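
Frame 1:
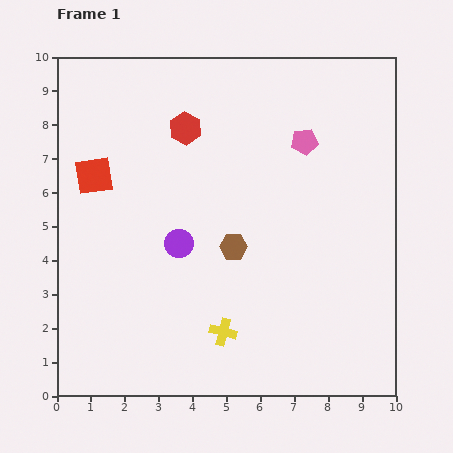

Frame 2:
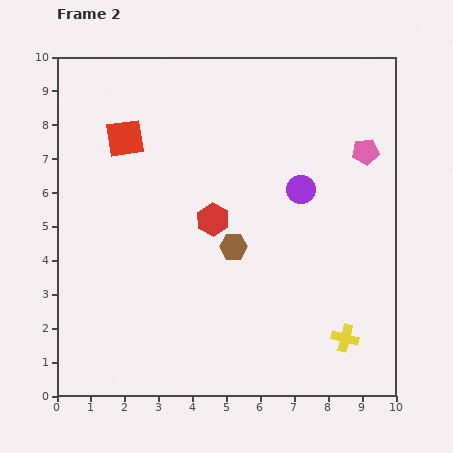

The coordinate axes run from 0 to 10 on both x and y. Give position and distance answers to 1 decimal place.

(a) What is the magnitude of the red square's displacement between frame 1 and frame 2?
1.4

The red square moved from (1.1, 6.5) to (2.0, 7.6), a distance of √(0.9² + 1.1²) ≈ 1.4.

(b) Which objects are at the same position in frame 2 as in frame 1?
the brown hexagon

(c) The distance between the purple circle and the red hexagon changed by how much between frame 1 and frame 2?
-0.6

Distance in frame 1: 3.4. Distance in frame 2: 2.8.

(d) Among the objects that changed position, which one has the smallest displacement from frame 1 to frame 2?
the red square

(moved 1.4)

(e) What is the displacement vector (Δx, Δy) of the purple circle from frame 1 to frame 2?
(3.6, 1.6)

The purple circle was at (3.6, 4.5) in frame 1 and (7.2, 6.1) in frame 2.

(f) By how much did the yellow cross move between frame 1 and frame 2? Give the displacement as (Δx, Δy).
(3.6, -0.2)

The yellow cross was at (4.9, 1.9) in frame 1 and (8.5, 1.7) in frame 2.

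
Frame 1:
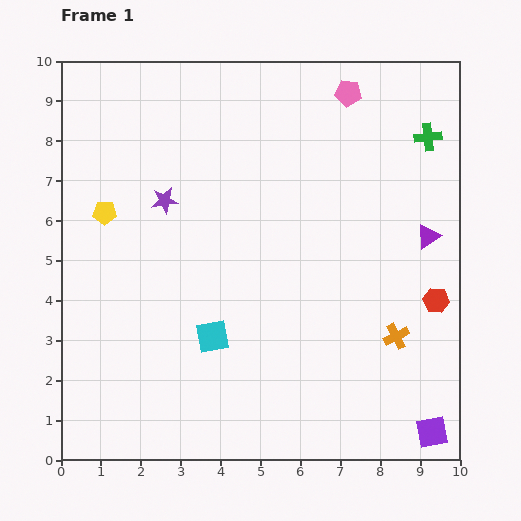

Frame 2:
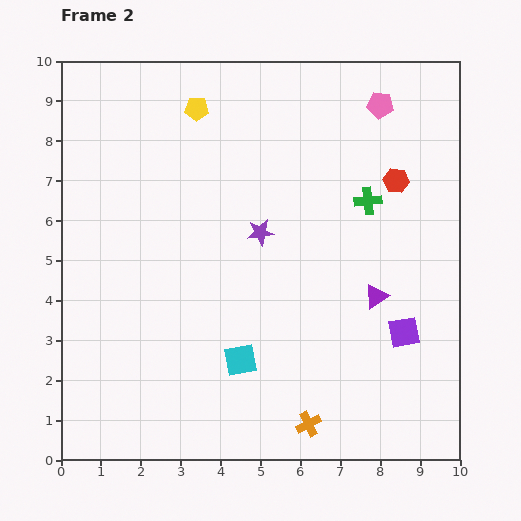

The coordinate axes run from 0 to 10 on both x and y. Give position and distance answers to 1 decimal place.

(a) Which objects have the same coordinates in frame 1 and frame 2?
none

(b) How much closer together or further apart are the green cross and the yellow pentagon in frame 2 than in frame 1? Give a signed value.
-3.4

Distance in frame 1: 8.3. Distance in frame 2: 4.9.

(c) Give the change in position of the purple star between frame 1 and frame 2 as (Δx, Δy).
(2.4, -0.8)

The purple star was at (2.6, 6.5) in frame 1 and (5.0, 5.7) in frame 2.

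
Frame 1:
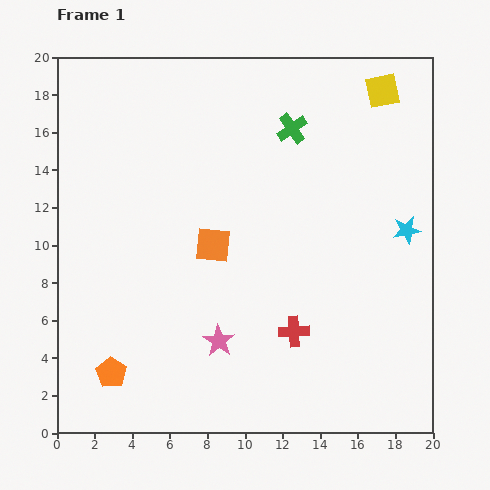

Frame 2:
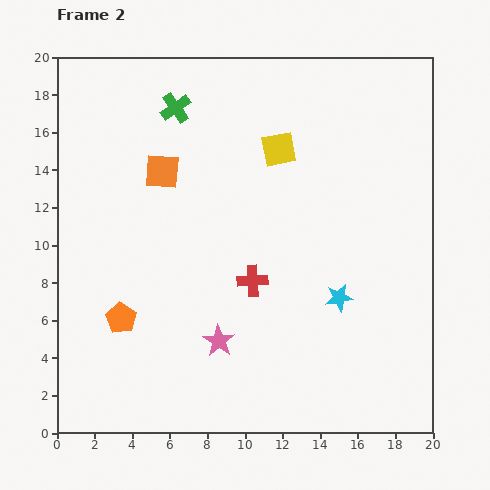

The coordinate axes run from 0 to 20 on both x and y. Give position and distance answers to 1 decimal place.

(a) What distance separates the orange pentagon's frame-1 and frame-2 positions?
2.9

The orange pentagon moved from (2.9, 3.2) to (3.4, 6.1), a distance of √(0.5² + 2.9²) ≈ 2.9.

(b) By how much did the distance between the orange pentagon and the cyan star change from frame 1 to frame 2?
-5.7

Distance in frame 1: 17.4. Distance in frame 2: 11.7.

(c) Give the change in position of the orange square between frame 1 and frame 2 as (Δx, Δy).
(-2.7, 3.9)

The orange square was at (8.3, 10.0) in frame 1 and (5.6, 13.9) in frame 2.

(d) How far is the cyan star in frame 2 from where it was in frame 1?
5.1

The cyan star moved from (18.6, 10.8) to (15.0, 7.2), a distance of √(3.6² + 3.6²) ≈ 5.1.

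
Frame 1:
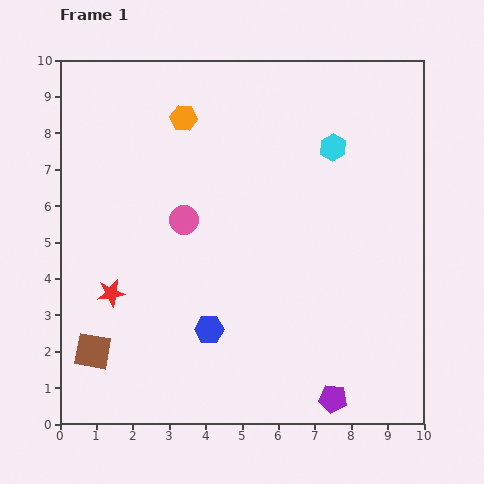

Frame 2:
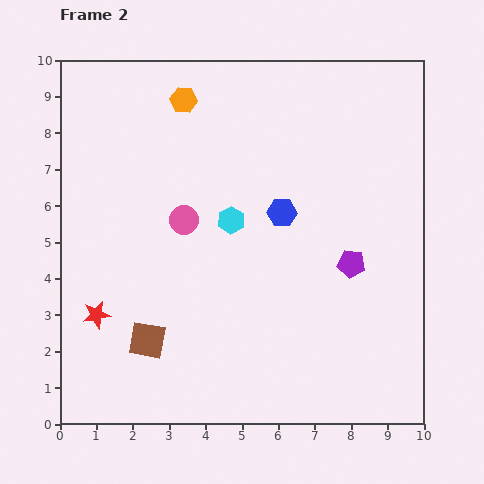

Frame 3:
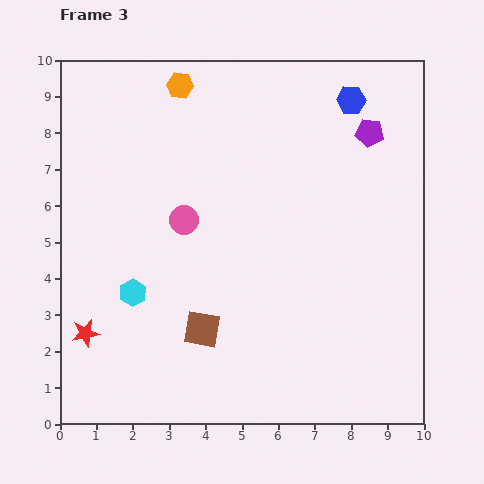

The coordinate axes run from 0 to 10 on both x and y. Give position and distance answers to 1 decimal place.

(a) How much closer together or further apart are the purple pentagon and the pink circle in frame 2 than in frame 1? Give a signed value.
-1.6

Distance in frame 1: 6.4. Distance in frame 2: 4.8.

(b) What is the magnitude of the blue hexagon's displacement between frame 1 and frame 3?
7.4

The blue hexagon moved from (4.1, 2.6) to (8.0, 8.9), a distance of √(3.9² + 6.3²) ≈ 7.4.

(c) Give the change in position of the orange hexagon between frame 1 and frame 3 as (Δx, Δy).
(-0.1, 0.9)

The orange hexagon was at (3.4, 8.4) in frame 1 and (3.3, 9.3) in frame 3.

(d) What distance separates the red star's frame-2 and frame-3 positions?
0.6

The red star moved from (1.0, 3.0) to (0.7, 2.5), a distance of √(0.3² + 0.5²) ≈ 0.6.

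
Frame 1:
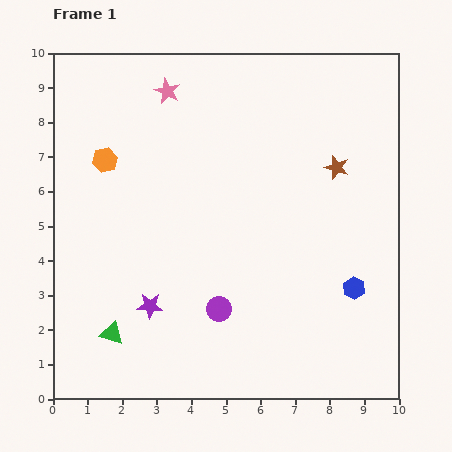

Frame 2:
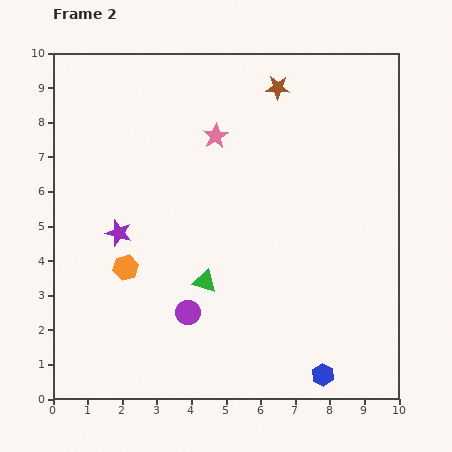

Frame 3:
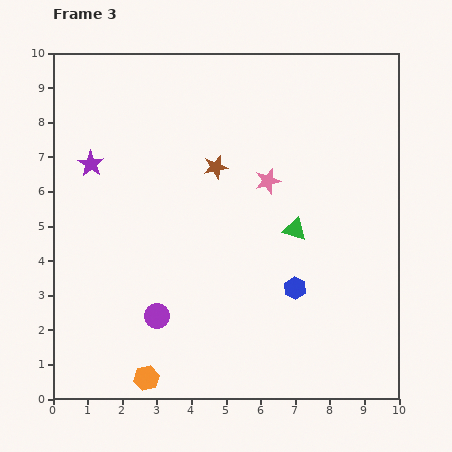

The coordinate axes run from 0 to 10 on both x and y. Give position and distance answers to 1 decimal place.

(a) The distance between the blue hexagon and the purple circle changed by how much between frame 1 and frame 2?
+0.4

Distance in frame 1: 3.9. Distance in frame 2: 4.3.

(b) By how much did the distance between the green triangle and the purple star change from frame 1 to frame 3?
+4.8

Distance in frame 1: 1.4. Distance in frame 3: 6.2.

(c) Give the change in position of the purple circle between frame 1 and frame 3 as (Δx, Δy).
(-1.8, -0.2)

The purple circle was at (4.8, 2.6) in frame 1 and (3.0, 2.4) in frame 3.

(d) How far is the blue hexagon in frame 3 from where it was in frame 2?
2.6

The blue hexagon moved from (7.8, 0.7) to (7.0, 3.2), a distance of √(0.8² + 2.5²) ≈ 2.6.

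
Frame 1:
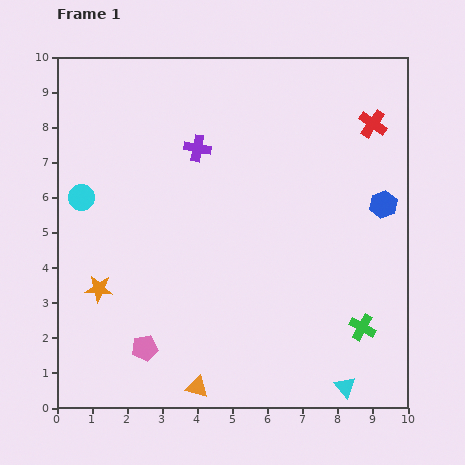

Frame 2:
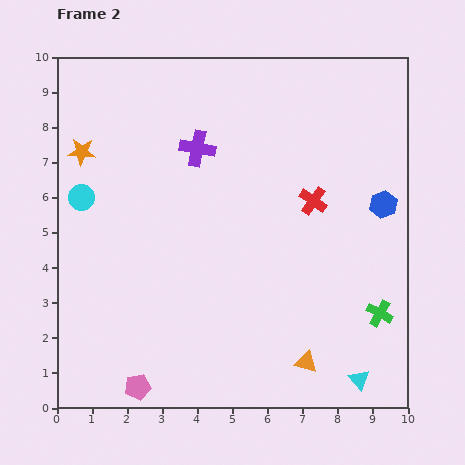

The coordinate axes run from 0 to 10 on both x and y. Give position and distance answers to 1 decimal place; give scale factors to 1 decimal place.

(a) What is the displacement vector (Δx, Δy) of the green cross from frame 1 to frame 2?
(0.5, 0.4)

The green cross was at (8.7, 2.3) in frame 1 and (9.2, 2.7) in frame 2.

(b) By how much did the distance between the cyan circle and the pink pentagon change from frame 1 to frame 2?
+0.9

Distance in frame 1: 4.7. Distance in frame 2: 5.6.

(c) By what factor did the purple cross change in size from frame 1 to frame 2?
1.4×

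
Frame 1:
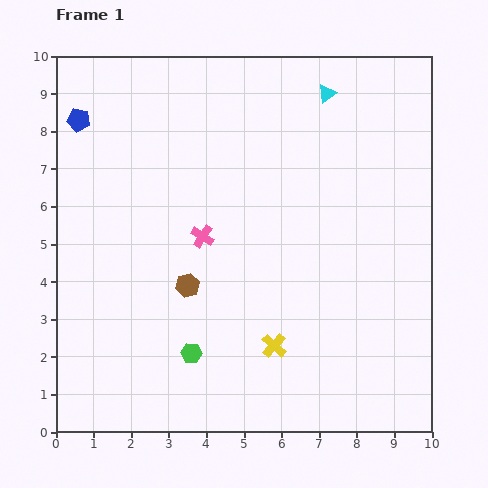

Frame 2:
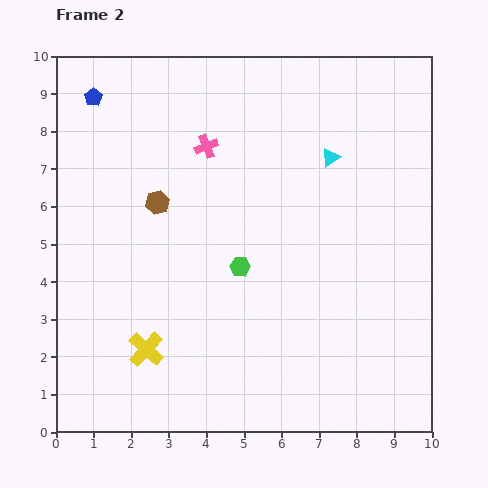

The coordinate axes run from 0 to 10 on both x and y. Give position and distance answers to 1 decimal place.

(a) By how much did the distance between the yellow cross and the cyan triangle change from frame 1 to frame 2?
+0.3

Distance in frame 1: 6.8. Distance in frame 2: 7.1.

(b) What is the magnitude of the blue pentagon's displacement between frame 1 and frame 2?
0.7

The blue pentagon moved from (0.6, 8.3) to (1.0, 8.9), a distance of √(0.4² + 0.6²) ≈ 0.7.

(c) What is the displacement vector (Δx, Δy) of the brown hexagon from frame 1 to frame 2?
(-0.8, 2.2)

The brown hexagon was at (3.5, 3.9) in frame 1 and (2.7, 6.1) in frame 2.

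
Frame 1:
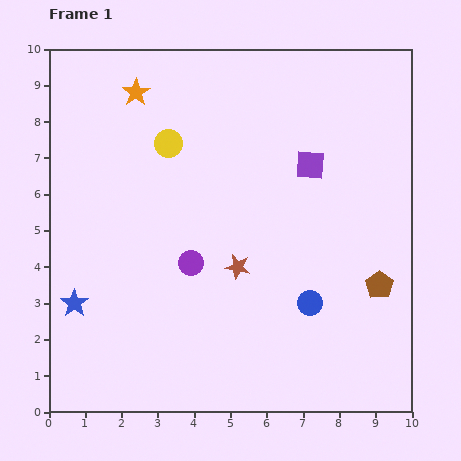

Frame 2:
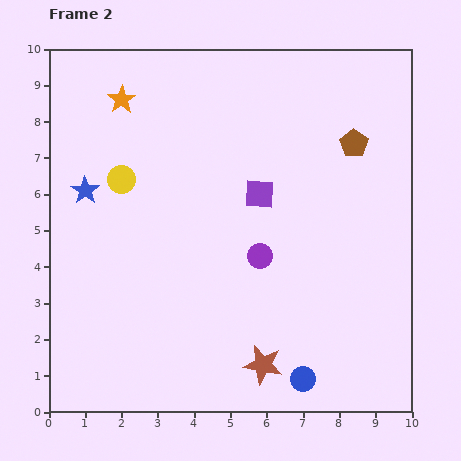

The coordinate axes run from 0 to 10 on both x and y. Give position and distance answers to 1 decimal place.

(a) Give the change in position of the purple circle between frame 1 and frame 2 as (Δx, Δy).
(1.9, 0.2)

The purple circle was at (3.9, 4.1) in frame 1 and (5.8, 4.3) in frame 2.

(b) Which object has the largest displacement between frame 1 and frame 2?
the brown pentagon

(moved 4.0; next 3.1)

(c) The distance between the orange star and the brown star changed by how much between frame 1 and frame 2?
+2.7

Distance in frame 1: 5.6. Distance in frame 2: 8.3.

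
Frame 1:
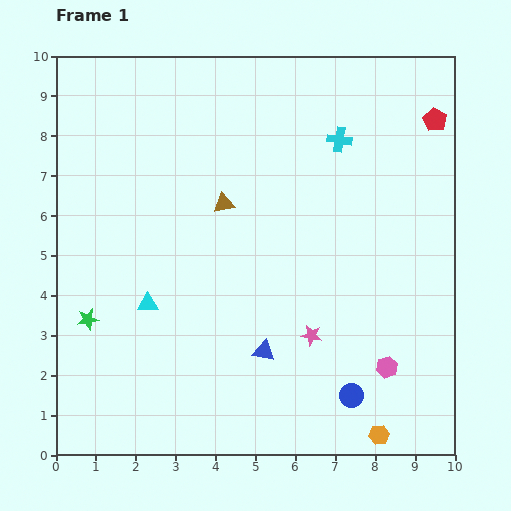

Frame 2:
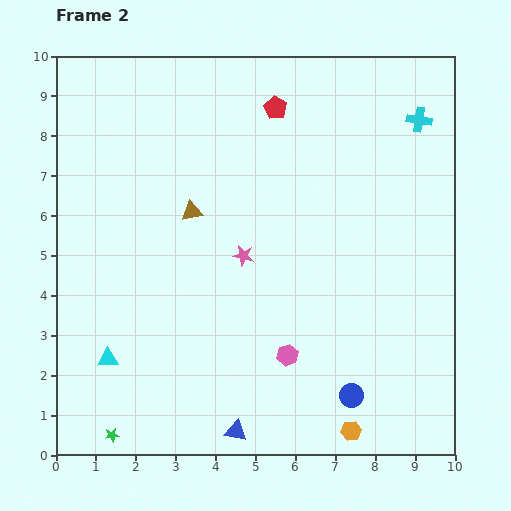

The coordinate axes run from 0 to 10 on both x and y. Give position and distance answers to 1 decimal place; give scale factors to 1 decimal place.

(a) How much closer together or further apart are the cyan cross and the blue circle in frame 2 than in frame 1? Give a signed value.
+0.7

Distance in frame 1: 6.4. Distance in frame 2: 7.1.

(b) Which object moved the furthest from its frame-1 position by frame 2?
the red pentagon

(moved 4.0; next 3.0)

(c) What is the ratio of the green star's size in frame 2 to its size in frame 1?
0.7×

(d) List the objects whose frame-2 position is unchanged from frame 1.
the blue circle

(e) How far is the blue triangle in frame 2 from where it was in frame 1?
2.1

The blue triangle moved from (5.2, 2.6) to (4.5, 0.6), a distance of √(0.7² + 2.0²) ≈ 2.1.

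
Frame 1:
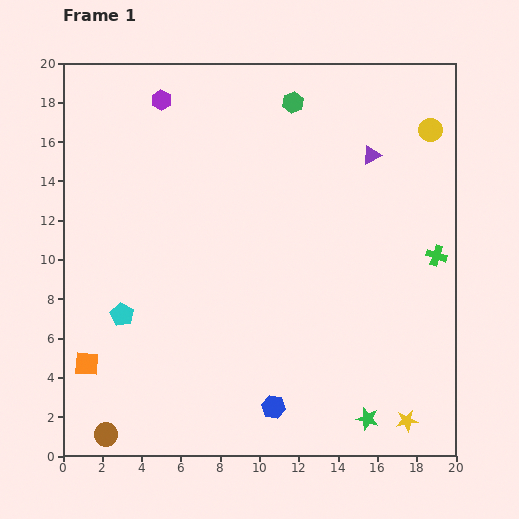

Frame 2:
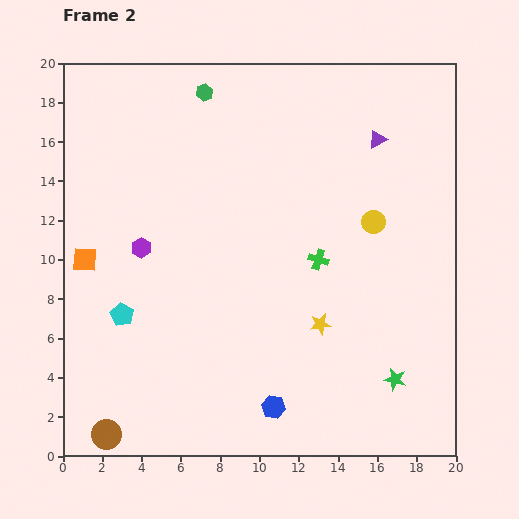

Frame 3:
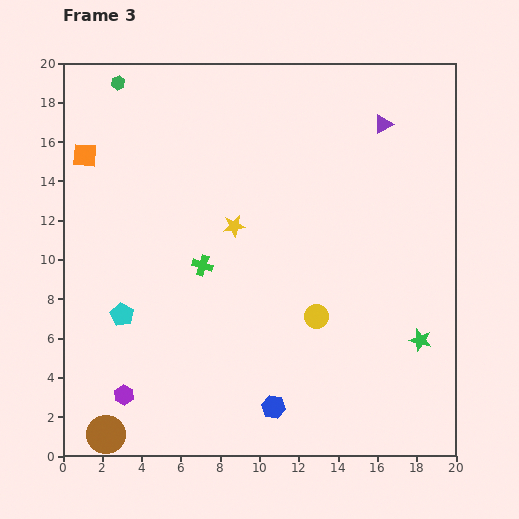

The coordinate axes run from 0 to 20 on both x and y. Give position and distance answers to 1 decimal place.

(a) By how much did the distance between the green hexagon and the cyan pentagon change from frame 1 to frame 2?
-1.8

Distance in frame 1: 13.9. Distance in frame 2: 12.1.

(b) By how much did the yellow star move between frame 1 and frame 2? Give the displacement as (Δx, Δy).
(-4.4, 4.9)

The yellow star was at (17.5, 1.8) in frame 1 and (13.1, 6.7) in frame 2.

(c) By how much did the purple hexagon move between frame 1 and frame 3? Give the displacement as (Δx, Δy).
(-1.9, -15.0)

The purple hexagon was at (5.0, 18.1) in frame 1 and (3.1, 3.1) in frame 3.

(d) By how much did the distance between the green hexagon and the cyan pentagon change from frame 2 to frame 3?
-0.3

Distance in frame 2: 12.1. Distance in frame 3: 11.8.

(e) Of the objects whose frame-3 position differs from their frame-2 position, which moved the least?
the purple triangle

(moved 0.9)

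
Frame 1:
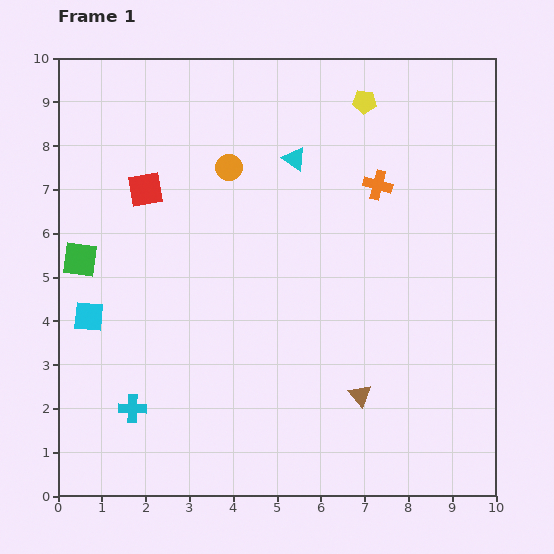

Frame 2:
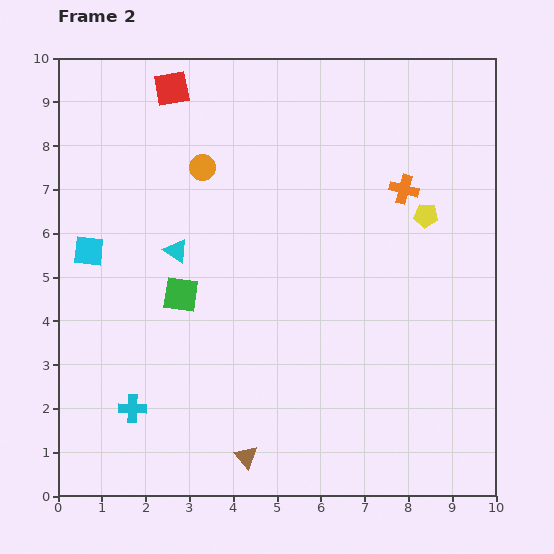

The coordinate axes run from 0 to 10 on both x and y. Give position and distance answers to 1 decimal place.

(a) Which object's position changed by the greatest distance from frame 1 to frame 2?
the cyan triangle

(moved 3.4; next 3.0)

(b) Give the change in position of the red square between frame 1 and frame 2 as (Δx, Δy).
(0.6, 2.3)

The red square was at (2.0, 7.0) in frame 1 and (2.6, 9.3) in frame 2.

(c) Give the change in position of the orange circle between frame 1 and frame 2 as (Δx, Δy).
(-0.6, 0.0)

The orange circle was at (3.9, 7.5) in frame 1 and (3.3, 7.5) in frame 2.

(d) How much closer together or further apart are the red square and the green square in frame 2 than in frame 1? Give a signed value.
+2.5

Distance in frame 1: 2.2. Distance in frame 2: 4.7.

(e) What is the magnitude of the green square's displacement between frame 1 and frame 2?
2.4

The green square moved from (0.5, 5.4) to (2.8, 4.6), a distance of √(2.3² + 0.8²) ≈ 2.4.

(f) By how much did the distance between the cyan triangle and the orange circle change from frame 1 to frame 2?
+0.5

Distance in frame 1: 1.5. Distance in frame 2: 2.0.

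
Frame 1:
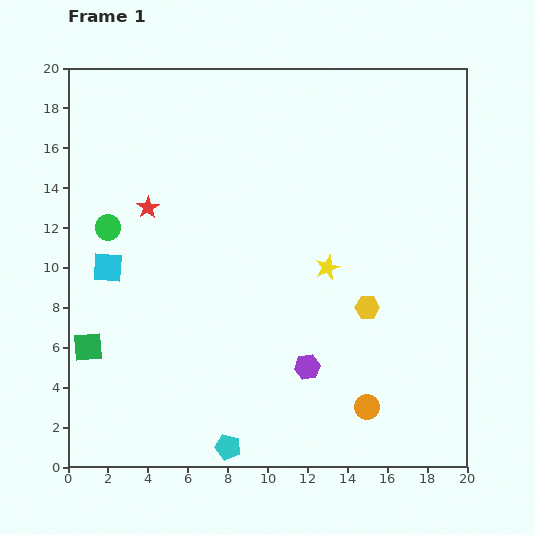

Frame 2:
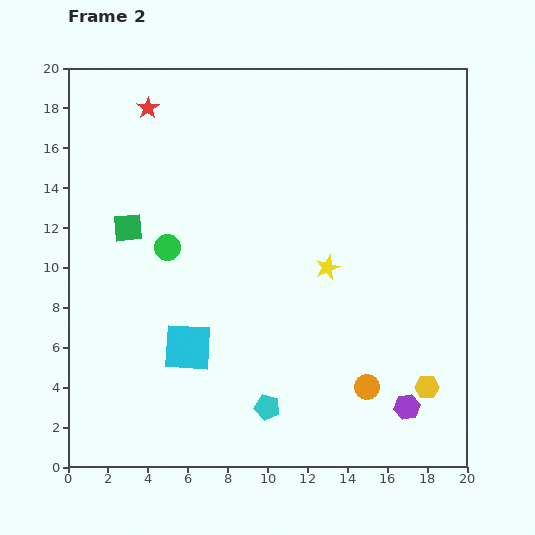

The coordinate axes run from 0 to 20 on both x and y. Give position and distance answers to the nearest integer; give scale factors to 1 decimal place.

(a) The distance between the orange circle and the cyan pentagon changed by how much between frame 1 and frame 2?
-2

Distance in frame 1: 7. Distance in frame 2: 5.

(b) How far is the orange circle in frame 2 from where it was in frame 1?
1

The orange circle moved from (15, 3) to (15, 4), a distance of √(0² + 1²) ≈ 1.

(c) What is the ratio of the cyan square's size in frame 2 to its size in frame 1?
1.6×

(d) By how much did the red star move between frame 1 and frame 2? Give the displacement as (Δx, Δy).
(0, 5)

The red star was at (4, 13) in frame 1 and (4, 18) in frame 2.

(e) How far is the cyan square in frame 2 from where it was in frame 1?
6

The cyan square moved from (2, 10) to (6, 6), a distance of √(4² + 4²) ≈ 6.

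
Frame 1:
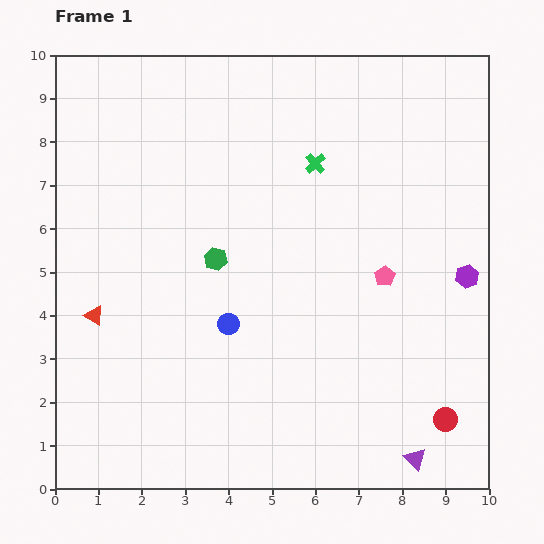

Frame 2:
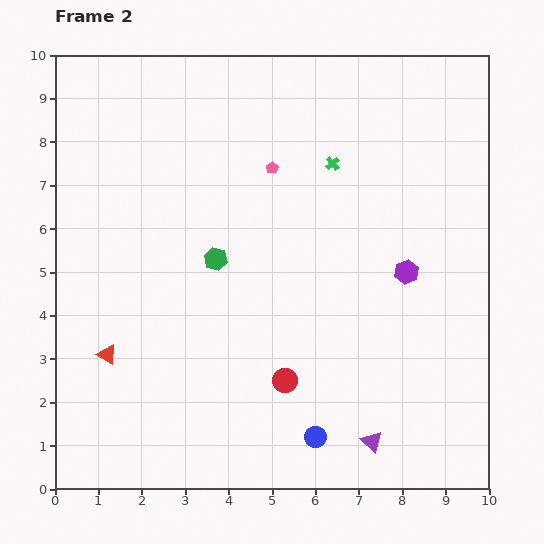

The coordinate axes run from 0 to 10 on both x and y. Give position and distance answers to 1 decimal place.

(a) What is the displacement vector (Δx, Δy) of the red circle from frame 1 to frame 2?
(-3.7, 0.9)

The red circle was at (9.0, 1.6) in frame 1 and (5.3, 2.5) in frame 2.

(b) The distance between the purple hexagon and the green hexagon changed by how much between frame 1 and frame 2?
-1.4

Distance in frame 1: 5.8. Distance in frame 2: 4.4.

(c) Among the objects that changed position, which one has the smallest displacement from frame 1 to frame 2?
the green cross

(moved 0.4)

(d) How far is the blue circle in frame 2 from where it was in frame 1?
3.3

The blue circle moved from (4.0, 3.8) to (6.0, 1.2), a distance of √(2.0² + 2.6²) ≈ 3.3.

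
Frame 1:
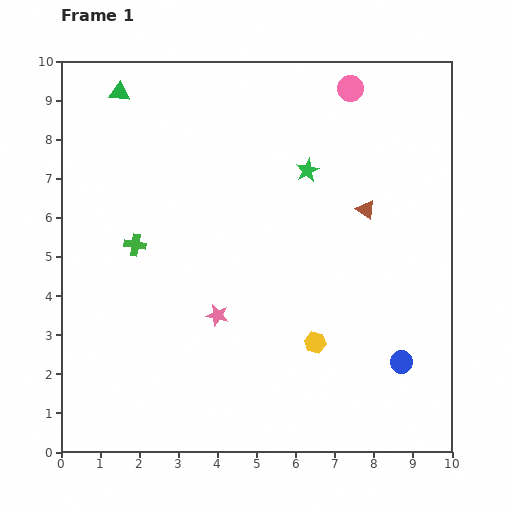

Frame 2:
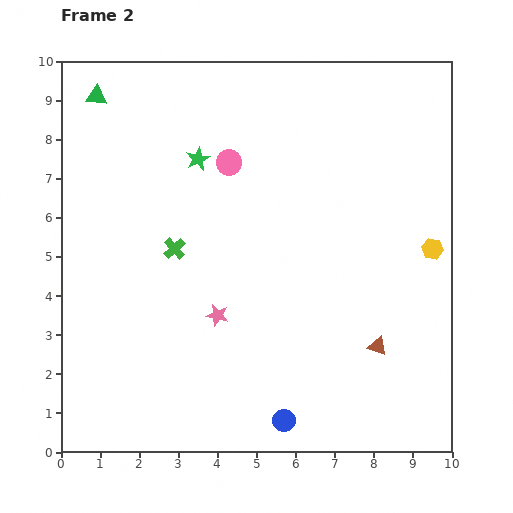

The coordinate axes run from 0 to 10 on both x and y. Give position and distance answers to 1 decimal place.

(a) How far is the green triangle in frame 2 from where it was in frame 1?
0.6

The green triangle moved from (1.5, 9.2) to (0.9, 9.1), a distance of √(0.6² + 0.1²) ≈ 0.6.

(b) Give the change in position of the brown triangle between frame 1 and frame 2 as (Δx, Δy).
(0.3, -3.5)

The brown triangle was at (7.8, 6.2) in frame 1 and (8.1, 2.7) in frame 2.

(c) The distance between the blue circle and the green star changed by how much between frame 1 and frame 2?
+1.6

Distance in frame 1: 5.5. Distance in frame 2: 7.1.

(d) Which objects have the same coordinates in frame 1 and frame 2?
the pink star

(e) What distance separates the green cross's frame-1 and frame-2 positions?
1.0

The green cross moved from (1.9, 5.3) to (2.9, 5.2), a distance of √(1.0² + 0.1²) ≈ 1.0.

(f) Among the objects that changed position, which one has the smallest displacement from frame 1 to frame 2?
the green triangle

(moved 0.6)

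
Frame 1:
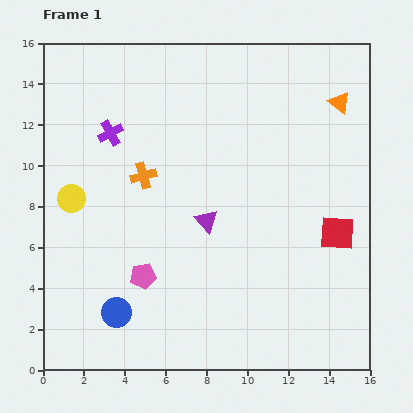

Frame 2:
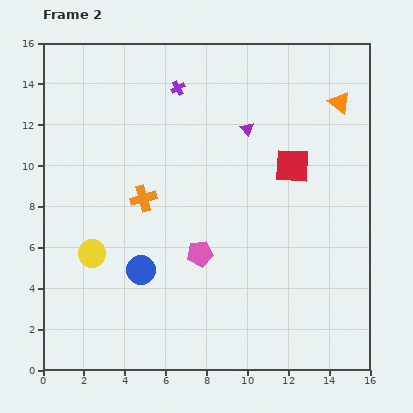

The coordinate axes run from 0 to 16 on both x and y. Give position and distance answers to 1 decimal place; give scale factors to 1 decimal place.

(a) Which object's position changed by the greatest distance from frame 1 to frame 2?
the purple triangle

(moved 4.9; next 4.0)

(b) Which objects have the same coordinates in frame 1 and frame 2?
the orange triangle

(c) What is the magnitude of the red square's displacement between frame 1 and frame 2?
4.0

The red square moved from (14.4, 6.7) to (12.2, 10.0), a distance of √(2.2² + 3.3²) ≈ 4.0.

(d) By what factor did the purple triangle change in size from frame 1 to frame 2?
0.6×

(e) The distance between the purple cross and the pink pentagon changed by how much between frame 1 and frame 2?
+1.0

Distance in frame 1: 7.2. Distance in frame 2: 8.2.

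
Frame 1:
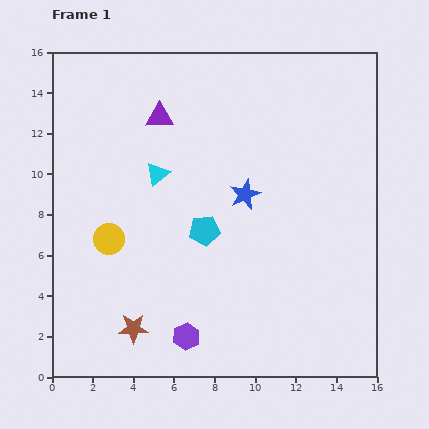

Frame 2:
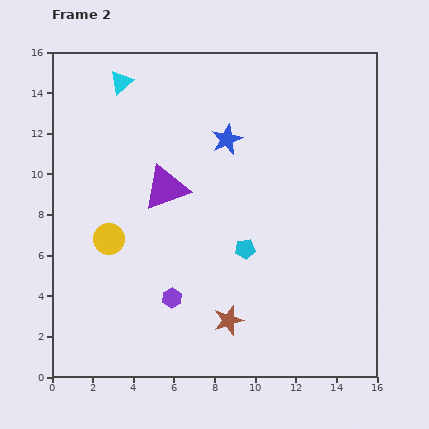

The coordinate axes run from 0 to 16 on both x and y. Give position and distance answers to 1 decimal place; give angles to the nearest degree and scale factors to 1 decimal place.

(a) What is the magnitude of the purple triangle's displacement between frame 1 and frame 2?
3.5

The purple triangle moved from (5.3, 12.8) to (5.6, 9.3), a distance of √(0.3² + 3.5²) ≈ 3.5.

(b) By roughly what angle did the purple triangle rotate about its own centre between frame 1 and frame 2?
20° counter-clockwise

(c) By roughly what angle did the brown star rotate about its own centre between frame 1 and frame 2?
16° counter-clockwise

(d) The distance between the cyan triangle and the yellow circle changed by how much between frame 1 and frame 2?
+3.7

Distance in frame 1: 4.0. Distance in frame 2: 7.7.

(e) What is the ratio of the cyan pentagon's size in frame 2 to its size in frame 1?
0.7×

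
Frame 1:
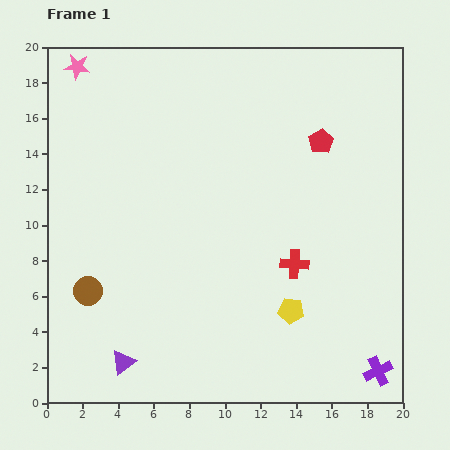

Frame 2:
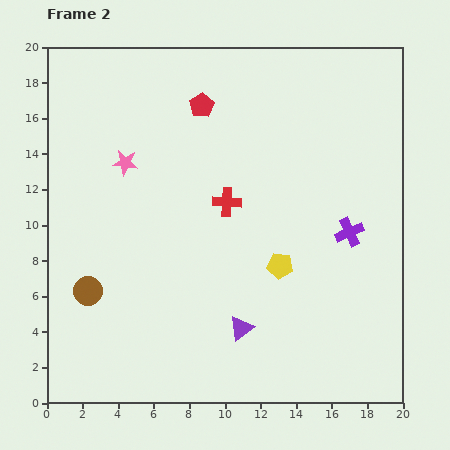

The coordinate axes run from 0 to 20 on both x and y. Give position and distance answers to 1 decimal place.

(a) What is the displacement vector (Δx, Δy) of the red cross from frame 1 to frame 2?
(-3.8, 3.5)

The red cross was at (13.9, 7.8) in frame 1 and (10.1, 11.3) in frame 2.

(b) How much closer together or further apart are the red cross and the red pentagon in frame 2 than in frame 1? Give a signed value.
-1.5

Distance in frame 1: 7.1. Distance in frame 2: 5.6.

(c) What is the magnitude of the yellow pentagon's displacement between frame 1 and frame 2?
2.6

The yellow pentagon moved from (13.7, 5.2) to (13.1, 7.7), a distance of √(0.6² + 2.5²) ≈ 2.6.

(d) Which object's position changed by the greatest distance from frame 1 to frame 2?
the purple cross

(moved 8.0; next 7.0)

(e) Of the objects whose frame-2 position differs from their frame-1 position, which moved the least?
the yellow pentagon

(moved 2.6)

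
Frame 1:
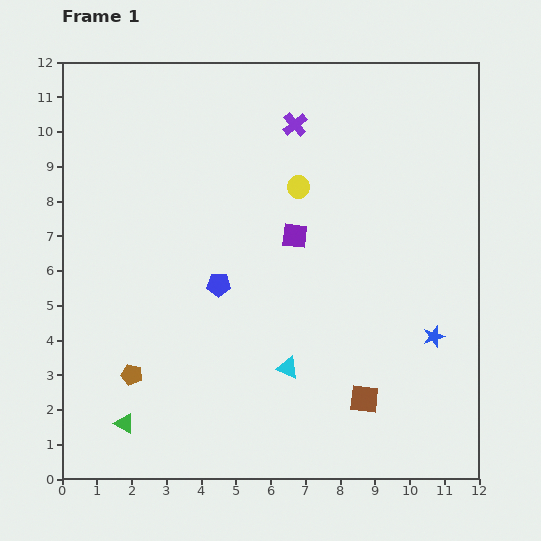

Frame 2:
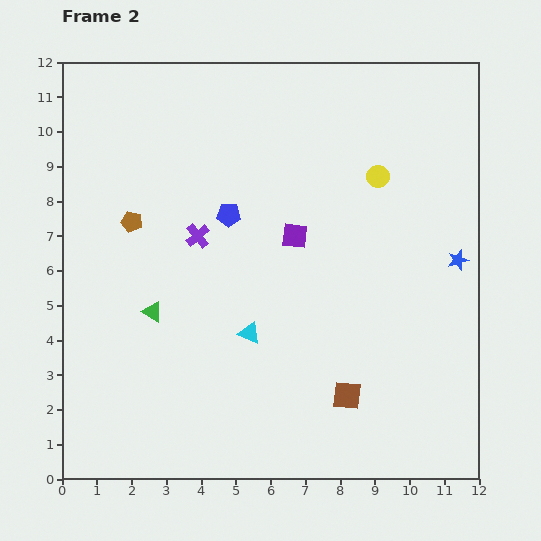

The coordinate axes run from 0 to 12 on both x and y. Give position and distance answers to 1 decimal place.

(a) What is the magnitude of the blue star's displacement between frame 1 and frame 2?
2.3

The blue star moved from (10.7, 4.1) to (11.4, 6.3), a distance of √(0.7² + 2.2²) ≈ 2.3.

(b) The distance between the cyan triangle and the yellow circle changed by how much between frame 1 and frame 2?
+0.6

Distance in frame 1: 5.2. Distance in frame 2: 5.8.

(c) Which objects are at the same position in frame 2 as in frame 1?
the purple square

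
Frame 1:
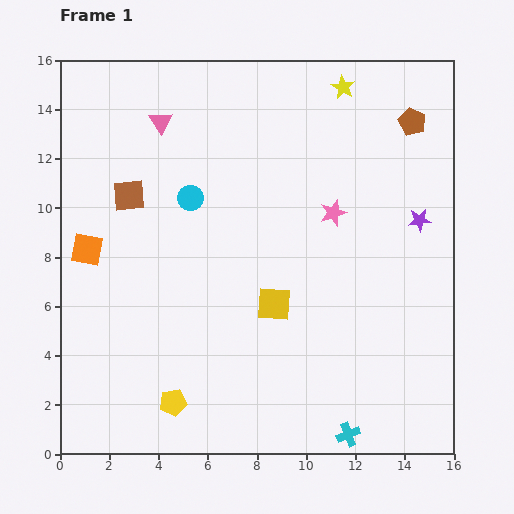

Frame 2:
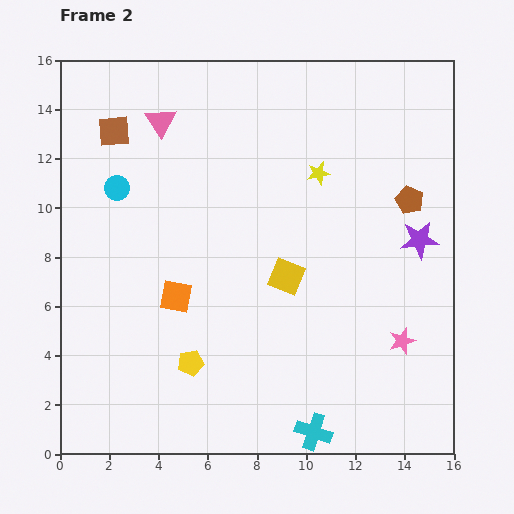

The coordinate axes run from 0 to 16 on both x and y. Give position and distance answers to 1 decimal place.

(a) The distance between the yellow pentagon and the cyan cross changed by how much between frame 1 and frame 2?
-1.5

Distance in frame 1: 7.2. Distance in frame 2: 5.7.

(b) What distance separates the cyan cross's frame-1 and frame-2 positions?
1.4

The cyan cross moved from (11.7, 0.8) to (10.3, 0.9), a distance of √(1.4² + 0.1²) ≈ 1.4.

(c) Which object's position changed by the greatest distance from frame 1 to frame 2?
the pink star

(moved 5.9; next 4.1)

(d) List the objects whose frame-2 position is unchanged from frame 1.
the pink triangle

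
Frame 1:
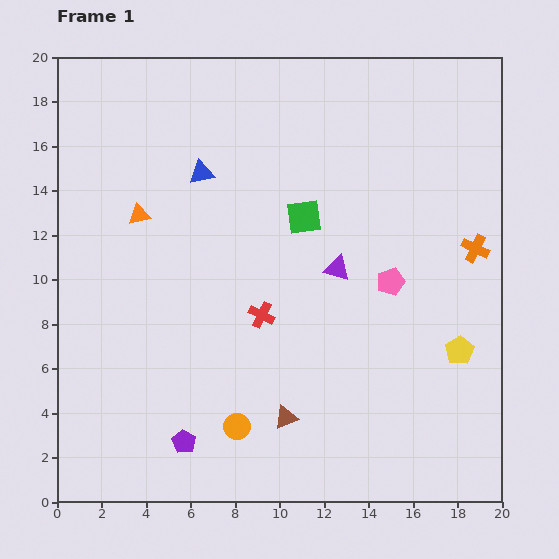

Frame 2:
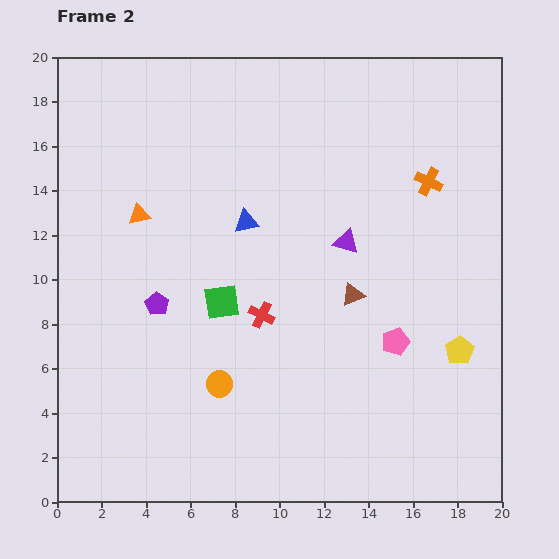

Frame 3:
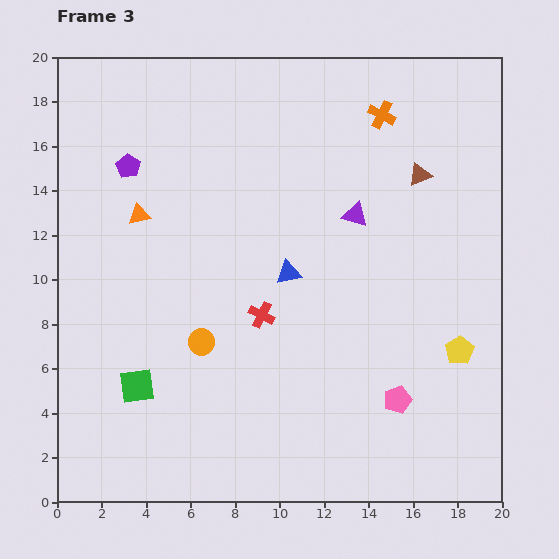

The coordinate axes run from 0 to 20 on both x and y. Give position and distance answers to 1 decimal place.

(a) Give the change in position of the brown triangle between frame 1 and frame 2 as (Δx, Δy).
(3.0, 5.5)

The brown triangle was at (10.3, 3.8) in frame 1 and (13.3, 9.3) in frame 2.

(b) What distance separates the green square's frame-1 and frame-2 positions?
5.3

The green square moved from (11.1, 12.8) to (7.4, 9.0), a distance of √(3.7² + 3.8²) ≈ 5.3.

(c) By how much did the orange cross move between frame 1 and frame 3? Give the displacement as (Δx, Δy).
(-4.2, 6.0)

The orange cross was at (18.8, 11.4) in frame 1 and (14.6, 17.4) in frame 3.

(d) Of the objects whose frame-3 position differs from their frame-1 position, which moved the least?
the purple triangle

(moved 2.5)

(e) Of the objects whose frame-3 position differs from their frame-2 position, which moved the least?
the purple triangle

(moved 1.3)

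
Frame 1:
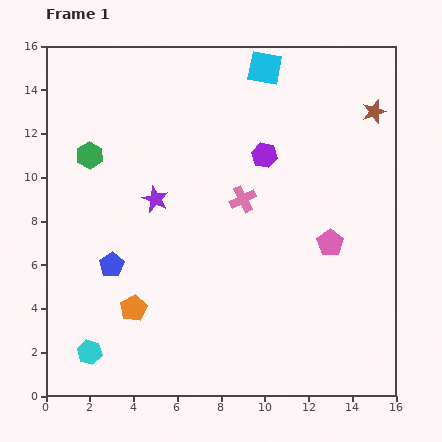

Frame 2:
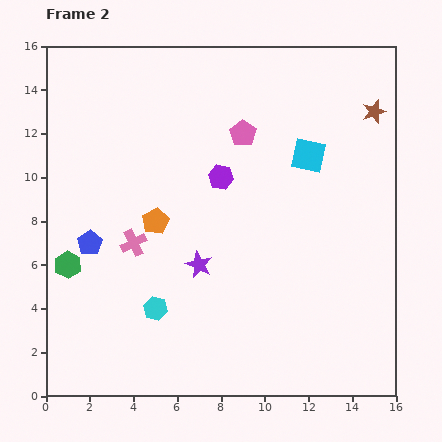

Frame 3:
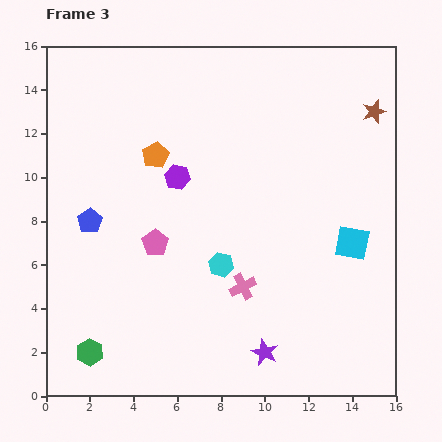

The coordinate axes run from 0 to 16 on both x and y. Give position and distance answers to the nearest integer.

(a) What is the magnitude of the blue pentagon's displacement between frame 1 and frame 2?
1

The blue pentagon moved from (3, 6) to (2, 7), a distance of √(1² + 1²) ≈ 1.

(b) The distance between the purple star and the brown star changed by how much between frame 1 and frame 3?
+1

Distance in frame 1: 11. Distance in frame 3: 12.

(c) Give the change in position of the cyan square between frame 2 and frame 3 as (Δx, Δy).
(2, -4)

The cyan square was at (12, 11) in frame 2 and (14, 7) in frame 3.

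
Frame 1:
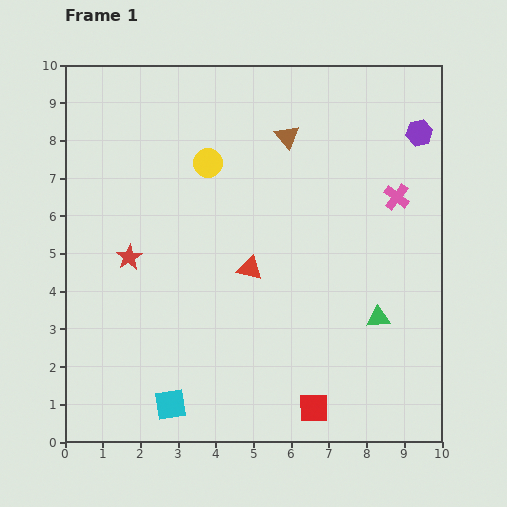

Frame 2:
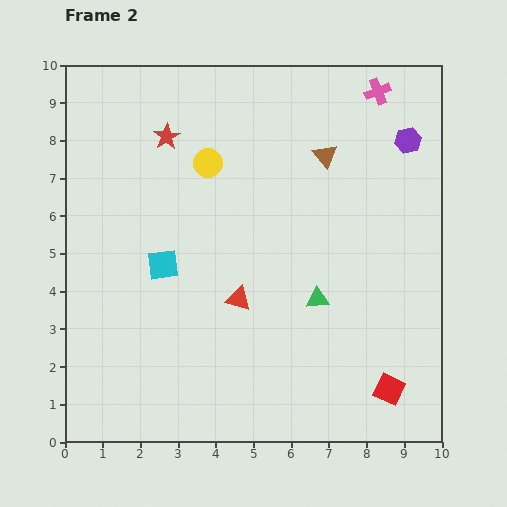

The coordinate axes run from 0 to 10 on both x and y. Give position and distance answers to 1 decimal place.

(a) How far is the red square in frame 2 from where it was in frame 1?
2.1

The red square moved from (6.6, 0.9) to (8.6, 1.4), a distance of √(2.0² + 0.5²) ≈ 2.1.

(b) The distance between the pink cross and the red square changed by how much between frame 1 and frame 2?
+1.9

Distance in frame 1: 6.0. Distance in frame 2: 7.9.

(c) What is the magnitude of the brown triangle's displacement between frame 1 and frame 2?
1.1

The brown triangle moved from (5.9, 8.1) to (6.9, 7.6), a distance of √(1.0² + 0.5²) ≈ 1.1.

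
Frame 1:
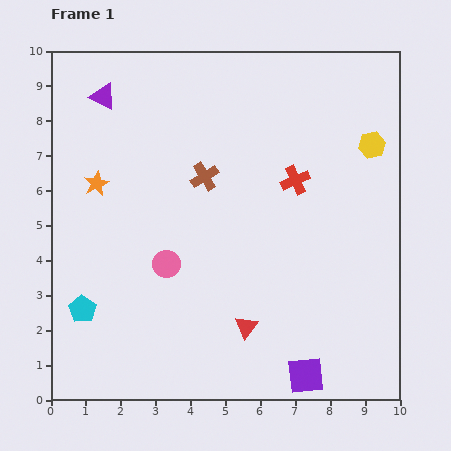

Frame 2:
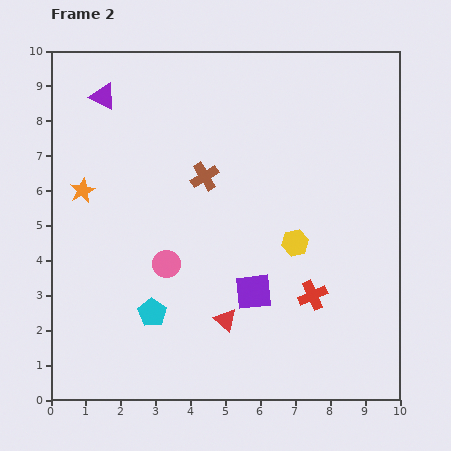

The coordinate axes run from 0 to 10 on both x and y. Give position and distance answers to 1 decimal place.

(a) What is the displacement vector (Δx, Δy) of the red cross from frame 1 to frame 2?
(0.5, -3.3)

The red cross was at (7.0, 6.3) in frame 1 and (7.5, 3.0) in frame 2.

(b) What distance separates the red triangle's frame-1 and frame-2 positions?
0.6

The red triangle moved from (5.6, 2.1) to (5.0, 2.3), a distance of √(0.6² + 0.2²) ≈ 0.6.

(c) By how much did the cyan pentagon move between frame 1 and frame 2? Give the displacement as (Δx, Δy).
(2.0, -0.1)

The cyan pentagon was at (0.9, 2.6) in frame 1 and (2.9, 2.5) in frame 2.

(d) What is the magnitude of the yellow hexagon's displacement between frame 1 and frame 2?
3.6

The yellow hexagon moved from (9.2, 7.3) to (7.0, 4.5), a distance of √(2.2² + 2.8²) ≈ 3.6.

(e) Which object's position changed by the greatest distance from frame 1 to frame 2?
the yellow hexagon

(moved 3.6; next 3.3)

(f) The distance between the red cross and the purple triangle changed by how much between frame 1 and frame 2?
+2.3

Distance in frame 1: 6.0. Distance in frame 2: 8.3.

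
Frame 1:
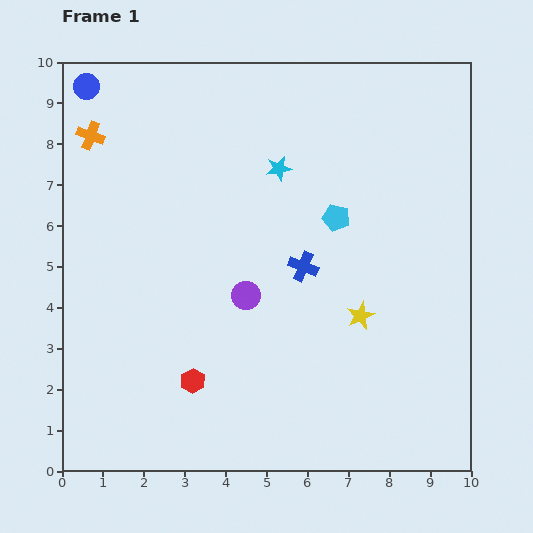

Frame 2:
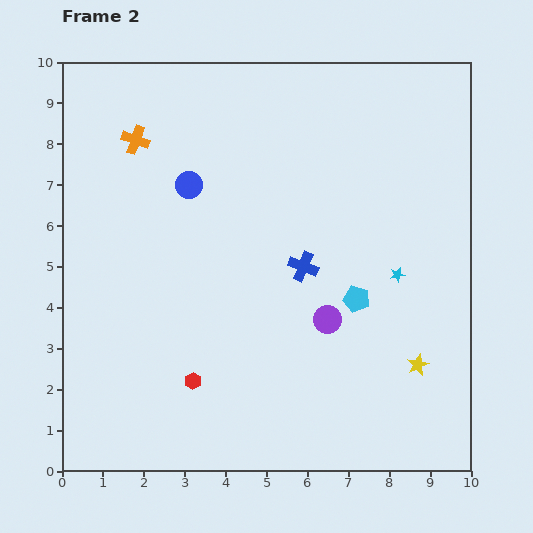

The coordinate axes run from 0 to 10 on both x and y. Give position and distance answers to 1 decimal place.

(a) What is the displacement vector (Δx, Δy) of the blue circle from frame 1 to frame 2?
(2.5, -2.4)

The blue circle was at (0.6, 9.4) in frame 1 and (3.1, 7.0) in frame 2.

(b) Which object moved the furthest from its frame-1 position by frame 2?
the cyan star

(moved 3.9; next 3.5)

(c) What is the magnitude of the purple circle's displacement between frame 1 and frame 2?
2.1

The purple circle moved from (4.5, 4.3) to (6.5, 3.7), a distance of √(2.0² + 0.6²) ≈ 2.1.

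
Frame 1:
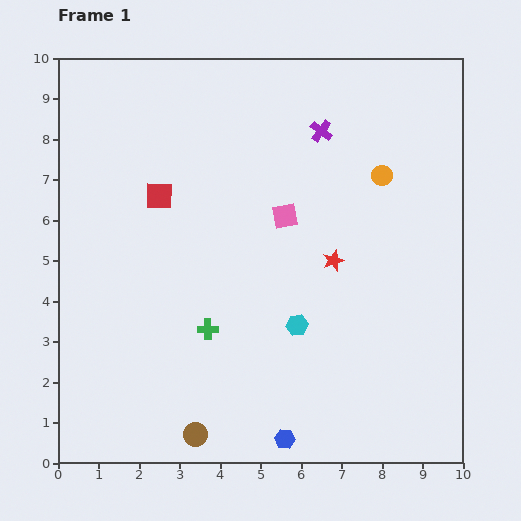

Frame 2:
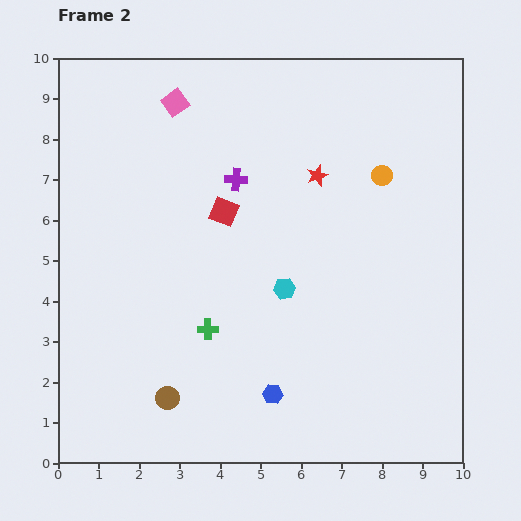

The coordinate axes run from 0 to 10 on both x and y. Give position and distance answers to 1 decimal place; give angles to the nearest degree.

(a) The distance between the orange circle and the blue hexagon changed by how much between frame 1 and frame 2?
-0.9

Distance in frame 1: 6.9. Distance in frame 2: 6.0.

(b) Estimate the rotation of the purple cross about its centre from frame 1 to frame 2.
32° counter-clockwise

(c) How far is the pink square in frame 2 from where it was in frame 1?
3.9

The pink square moved from (5.6, 6.1) to (2.9, 8.9), a distance of √(2.7² + 2.8²) ≈ 3.9.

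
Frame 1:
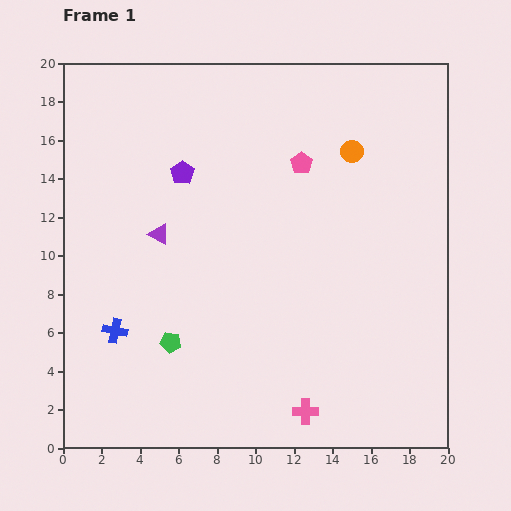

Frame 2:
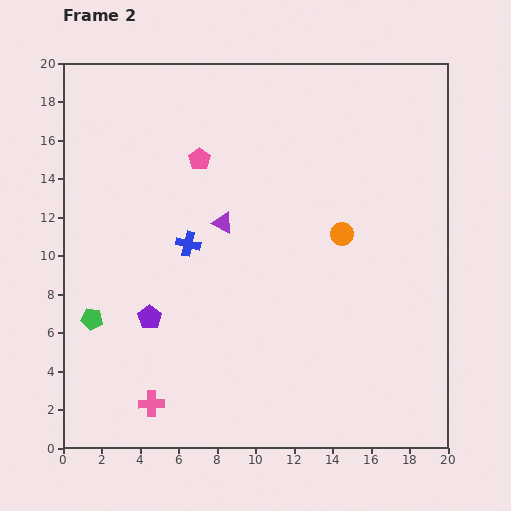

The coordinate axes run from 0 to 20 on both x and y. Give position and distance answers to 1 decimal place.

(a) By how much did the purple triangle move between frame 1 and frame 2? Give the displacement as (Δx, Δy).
(3.3, 0.6)

The purple triangle was at (5.0, 11.1) in frame 1 and (8.3, 11.7) in frame 2.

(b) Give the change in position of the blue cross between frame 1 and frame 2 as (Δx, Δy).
(3.8, 4.5)

The blue cross was at (2.7, 6.1) in frame 1 and (6.5, 10.6) in frame 2.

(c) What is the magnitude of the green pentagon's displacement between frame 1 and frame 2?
4.3

The green pentagon moved from (5.6, 5.5) to (1.5, 6.7), a distance of √(4.1² + 1.2²) ≈ 4.3.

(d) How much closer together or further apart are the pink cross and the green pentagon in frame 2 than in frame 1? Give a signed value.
-2.5

Distance in frame 1: 7.9. Distance in frame 2: 5.4.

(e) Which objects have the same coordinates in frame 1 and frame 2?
none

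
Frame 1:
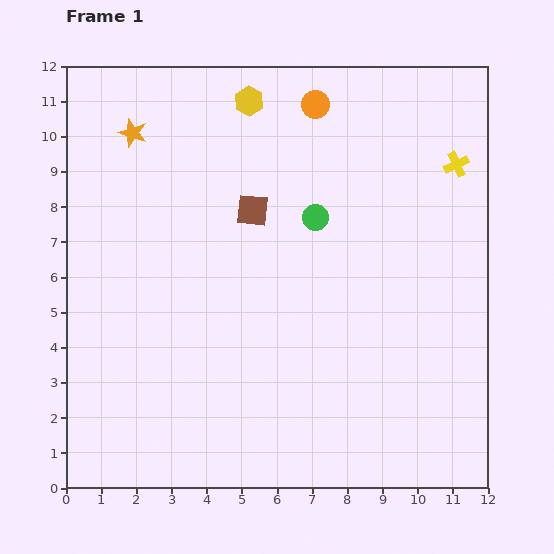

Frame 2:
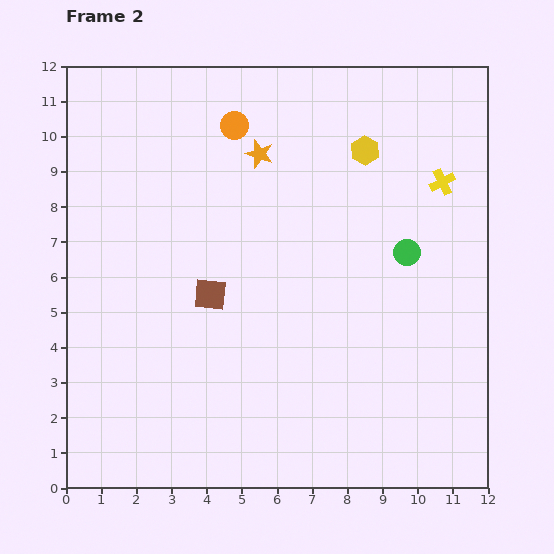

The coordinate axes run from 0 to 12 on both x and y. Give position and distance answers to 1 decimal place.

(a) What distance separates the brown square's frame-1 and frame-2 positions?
2.7

The brown square moved from (5.3, 7.9) to (4.1, 5.5), a distance of √(1.2² + 2.4²) ≈ 2.7.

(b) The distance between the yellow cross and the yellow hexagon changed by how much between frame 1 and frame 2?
-3.8

Distance in frame 1: 6.2. Distance in frame 2: 2.4.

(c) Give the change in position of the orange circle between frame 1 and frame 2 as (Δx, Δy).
(-2.3, -0.6)

The orange circle was at (7.1, 10.9) in frame 1 and (4.8, 10.3) in frame 2.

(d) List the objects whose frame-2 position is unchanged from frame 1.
none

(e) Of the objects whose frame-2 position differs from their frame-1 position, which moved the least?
the yellow cross

(moved 0.6)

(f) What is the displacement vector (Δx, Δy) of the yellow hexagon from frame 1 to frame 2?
(3.3, -1.4)

The yellow hexagon was at (5.2, 11.0) in frame 1 and (8.5, 9.6) in frame 2.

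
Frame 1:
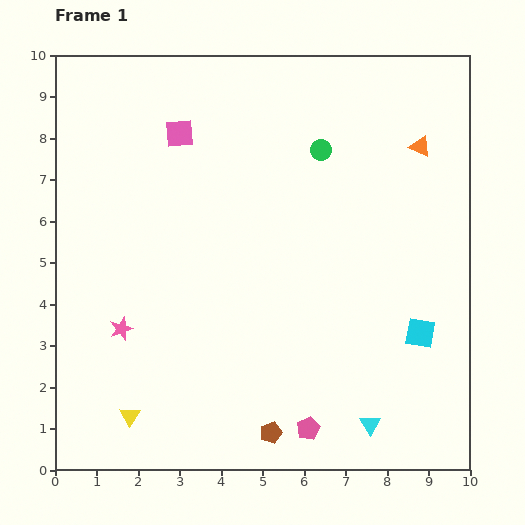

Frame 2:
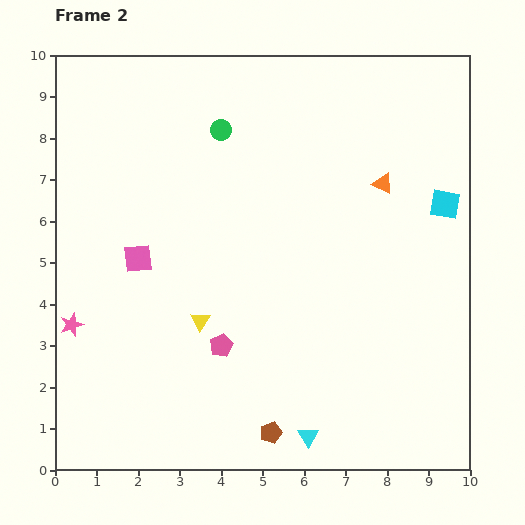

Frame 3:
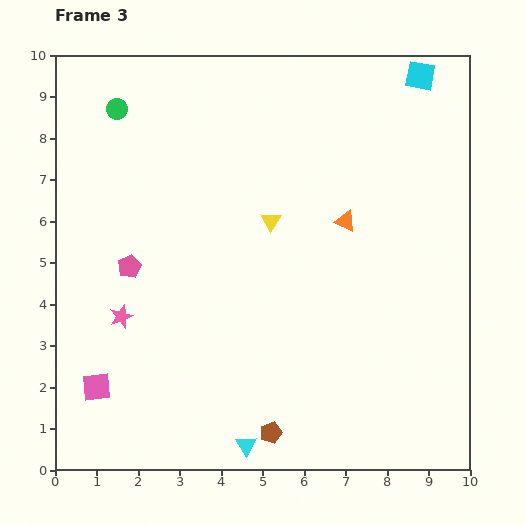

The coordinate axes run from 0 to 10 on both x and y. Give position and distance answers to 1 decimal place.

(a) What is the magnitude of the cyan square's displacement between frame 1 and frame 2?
3.2

The cyan square moved from (8.8, 3.3) to (9.4, 6.4), a distance of √(0.6² + 3.1²) ≈ 3.2.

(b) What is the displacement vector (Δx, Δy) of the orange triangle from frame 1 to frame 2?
(-0.9, -0.9)

The orange triangle was at (8.8, 7.8) in frame 1 and (7.9, 6.9) in frame 2.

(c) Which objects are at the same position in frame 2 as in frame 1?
the brown pentagon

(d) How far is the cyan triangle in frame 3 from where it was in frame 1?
3.0

The cyan triangle moved from (7.6, 1.1) to (4.6, 0.6), a distance of √(3.0² + 0.5²) ≈ 3.0.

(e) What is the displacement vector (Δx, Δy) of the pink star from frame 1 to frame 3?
(0.0, 0.3)

The pink star was at (1.6, 3.4) in frame 1 and (1.6, 3.7) in frame 3.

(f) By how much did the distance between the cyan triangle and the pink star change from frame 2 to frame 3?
-2.0

Distance in frame 2: 6.3. Distance in frame 3: 4.3.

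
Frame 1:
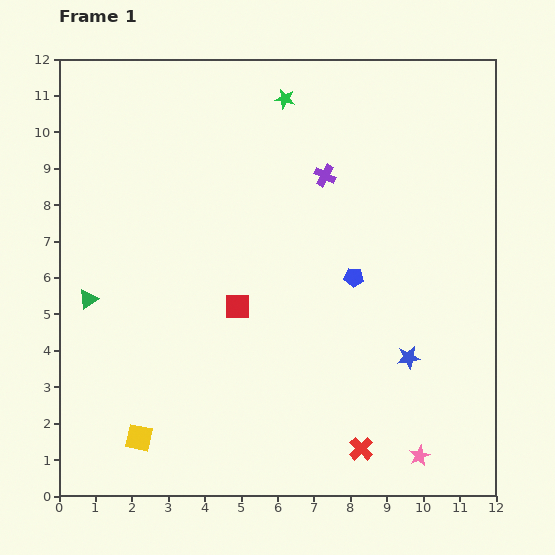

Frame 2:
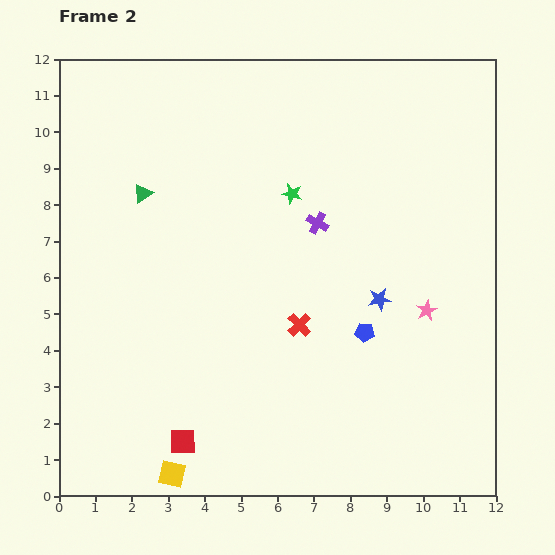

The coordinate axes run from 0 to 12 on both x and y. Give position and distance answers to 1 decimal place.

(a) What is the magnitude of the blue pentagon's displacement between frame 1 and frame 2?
1.5

The blue pentagon moved from (8.1, 6.0) to (8.4, 4.5), a distance of √(0.3² + 1.5²) ≈ 1.5.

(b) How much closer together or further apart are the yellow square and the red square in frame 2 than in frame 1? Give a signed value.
-3.6

Distance in frame 1: 4.5. Distance in frame 2: 0.9.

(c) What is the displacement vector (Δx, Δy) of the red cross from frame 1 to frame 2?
(-1.7, 3.4)

The red cross was at (8.3, 1.3) in frame 1 and (6.6, 4.7) in frame 2.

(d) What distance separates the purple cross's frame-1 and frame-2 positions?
1.3

The purple cross moved from (7.3, 8.8) to (7.1, 7.5), a distance of √(0.2² + 1.3²) ≈ 1.3.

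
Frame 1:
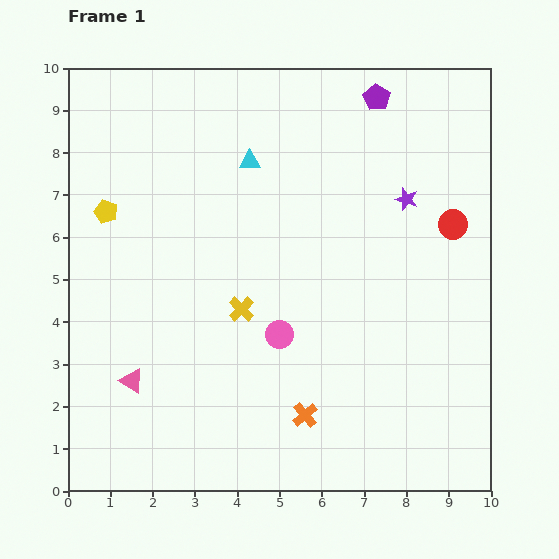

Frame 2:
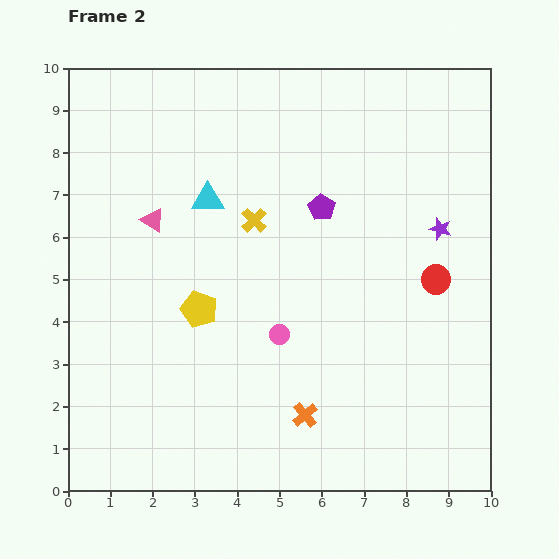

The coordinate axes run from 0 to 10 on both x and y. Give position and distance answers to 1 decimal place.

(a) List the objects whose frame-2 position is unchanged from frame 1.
the pink circle, the orange cross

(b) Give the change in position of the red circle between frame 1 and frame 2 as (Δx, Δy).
(-0.4, -1.3)

The red circle was at (9.1, 6.3) in frame 1 and (8.7, 5.0) in frame 2.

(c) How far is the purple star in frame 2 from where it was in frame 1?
1.1

The purple star moved from (8.0, 6.9) to (8.8, 6.2), a distance of √(0.8² + 0.7²) ≈ 1.1.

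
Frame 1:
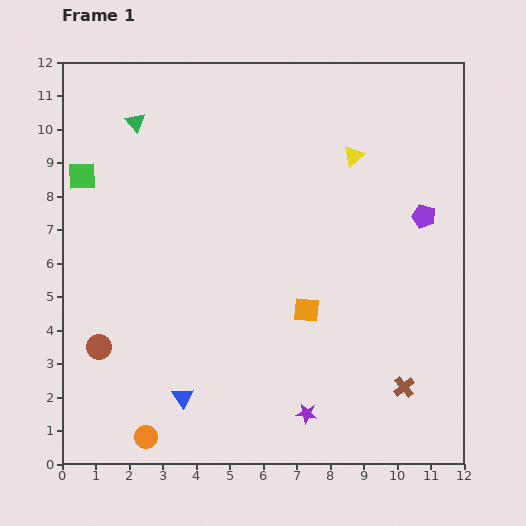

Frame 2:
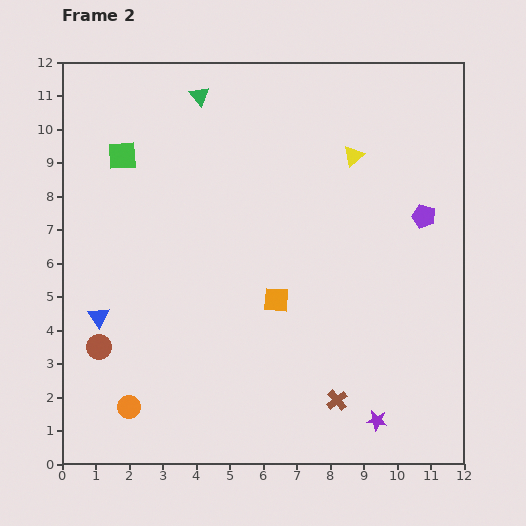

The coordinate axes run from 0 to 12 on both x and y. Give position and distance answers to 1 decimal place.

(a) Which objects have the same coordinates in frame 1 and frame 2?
the yellow triangle, the brown circle, the purple pentagon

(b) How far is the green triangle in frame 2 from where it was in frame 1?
2.1

The green triangle moved from (2.2, 10.2) to (4.1, 11.0), a distance of √(1.9² + 0.8²) ≈ 2.1.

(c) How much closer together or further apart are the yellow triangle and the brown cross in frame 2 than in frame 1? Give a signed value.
+0.2

Distance in frame 1: 7.1. Distance in frame 2: 7.3.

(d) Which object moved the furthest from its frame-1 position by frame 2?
the blue triangle

(moved 3.5; next 2.1)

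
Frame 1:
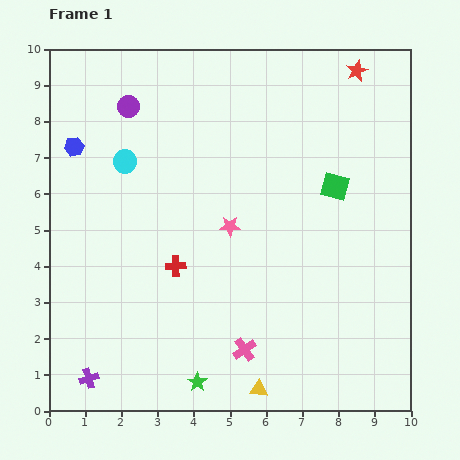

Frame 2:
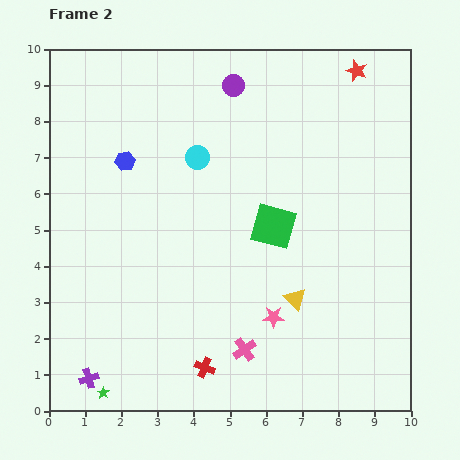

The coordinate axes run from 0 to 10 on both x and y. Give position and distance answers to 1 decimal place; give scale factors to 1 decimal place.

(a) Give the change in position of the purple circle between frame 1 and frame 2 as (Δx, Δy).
(2.9, 0.6)

The purple circle was at (2.2, 8.4) in frame 1 and (5.1, 9.0) in frame 2.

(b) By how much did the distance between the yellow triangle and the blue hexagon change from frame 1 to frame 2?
-2.4

Distance in frame 1: 8.4. Distance in frame 2: 6.0.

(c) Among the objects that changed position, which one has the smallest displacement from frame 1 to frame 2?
the blue hexagon

(moved 1.5)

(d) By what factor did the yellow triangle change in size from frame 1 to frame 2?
1.3×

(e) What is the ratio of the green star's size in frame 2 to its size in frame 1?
0.6×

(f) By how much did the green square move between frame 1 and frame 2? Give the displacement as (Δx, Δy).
(-1.7, -1.1)

The green square was at (7.9, 6.2) in frame 1 and (6.2, 5.1) in frame 2.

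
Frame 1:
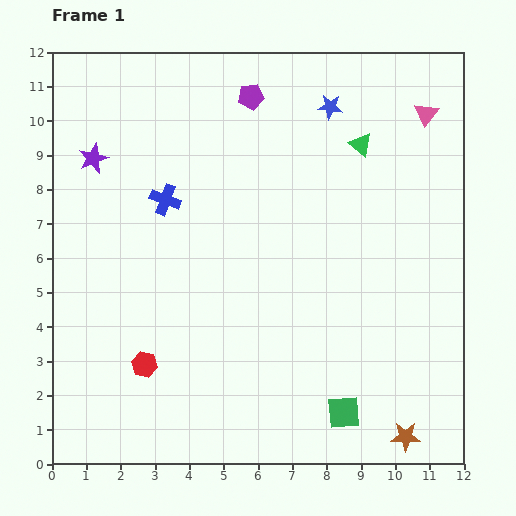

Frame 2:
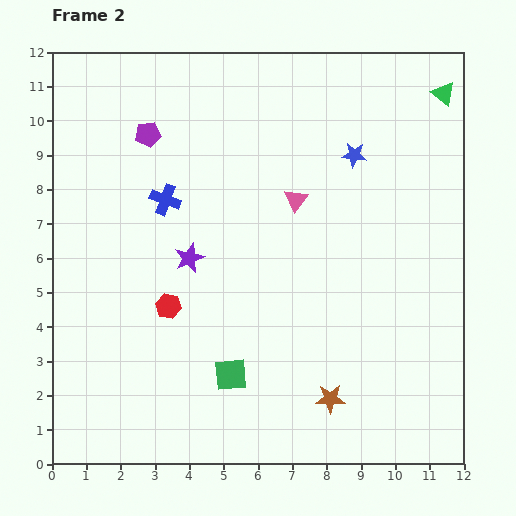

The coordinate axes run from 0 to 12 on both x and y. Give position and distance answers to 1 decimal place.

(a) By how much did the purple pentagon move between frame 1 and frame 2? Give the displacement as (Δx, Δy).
(-3.0, -1.1)

The purple pentagon was at (5.8, 10.7) in frame 1 and (2.8, 9.6) in frame 2.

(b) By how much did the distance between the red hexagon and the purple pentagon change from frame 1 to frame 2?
-3.4

Distance in frame 1: 8.4. Distance in frame 2: 5.0.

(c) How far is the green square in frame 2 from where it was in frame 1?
3.5

The green square moved from (8.5, 1.5) to (5.2, 2.6), a distance of √(3.3² + 1.1²) ≈ 3.5.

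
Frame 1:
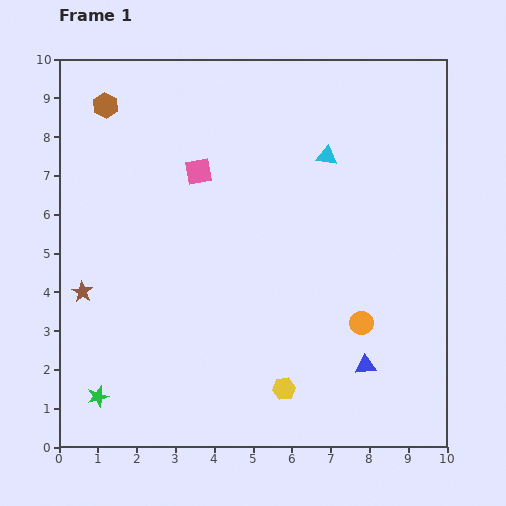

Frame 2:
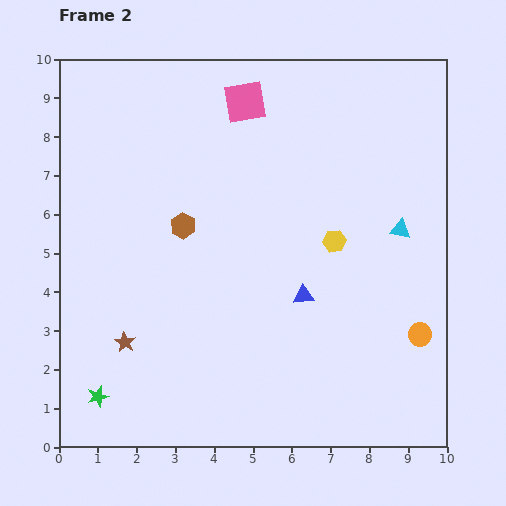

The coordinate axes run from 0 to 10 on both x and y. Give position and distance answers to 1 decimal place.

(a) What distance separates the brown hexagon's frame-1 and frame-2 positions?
3.7

The brown hexagon moved from (1.2, 8.8) to (3.2, 5.7), a distance of √(2.0² + 3.1²) ≈ 3.7.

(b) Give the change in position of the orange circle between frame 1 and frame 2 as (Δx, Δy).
(1.5, -0.3)

The orange circle was at (7.8, 3.2) in frame 1 and (9.3, 2.9) in frame 2.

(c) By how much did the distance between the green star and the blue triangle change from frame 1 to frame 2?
-1.0

Distance in frame 1: 6.9. Distance in frame 2: 5.9.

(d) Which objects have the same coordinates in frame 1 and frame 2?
the green star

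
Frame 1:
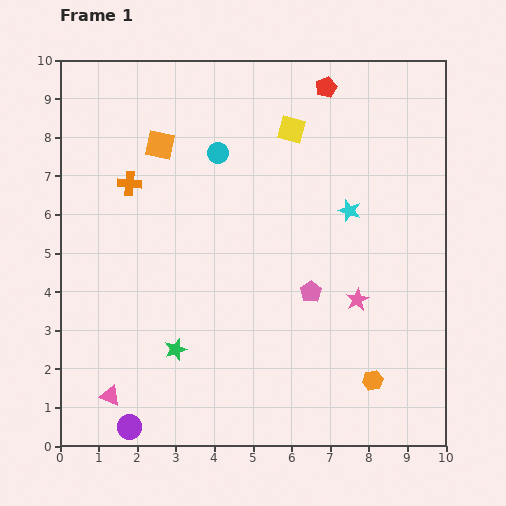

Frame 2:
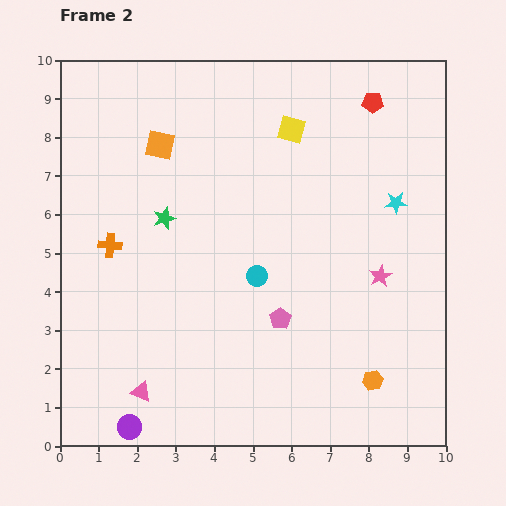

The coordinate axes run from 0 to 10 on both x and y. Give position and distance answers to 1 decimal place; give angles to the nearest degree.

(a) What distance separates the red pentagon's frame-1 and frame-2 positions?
1.3

The red pentagon moved from (6.9, 9.3) to (8.1, 8.9), a distance of √(1.2² + 0.4²) ≈ 1.3.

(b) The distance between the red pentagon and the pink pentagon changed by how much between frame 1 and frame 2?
+0.8

Distance in frame 1: 5.3. Distance in frame 2: 6.1.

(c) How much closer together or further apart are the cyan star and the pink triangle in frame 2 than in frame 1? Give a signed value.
+0.4

Distance in frame 1: 7.8. Distance in frame 2: 8.2.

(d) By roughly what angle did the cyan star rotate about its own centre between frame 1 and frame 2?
22° counter-clockwise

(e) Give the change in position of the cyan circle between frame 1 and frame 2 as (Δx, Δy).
(1.0, -3.2)

The cyan circle was at (4.1, 7.6) in frame 1 and (5.1, 4.4) in frame 2.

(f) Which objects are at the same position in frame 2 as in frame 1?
the yellow square, the purple circle, the orange square, the orange hexagon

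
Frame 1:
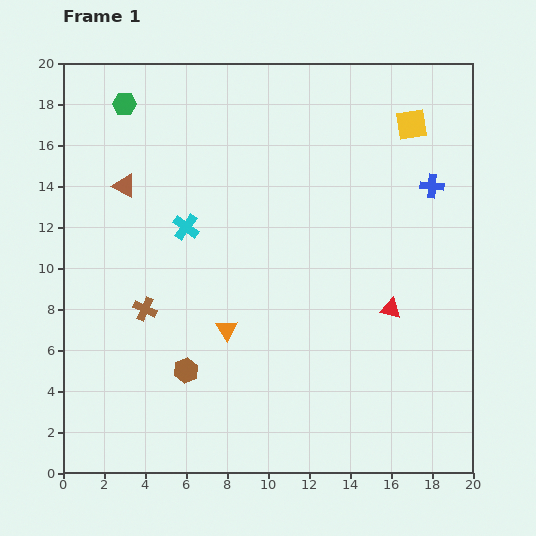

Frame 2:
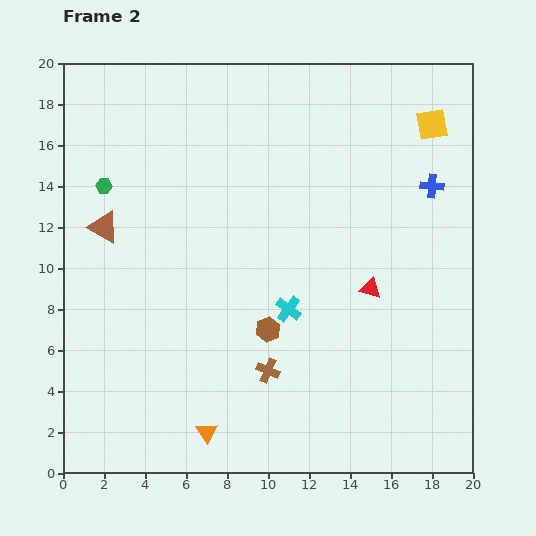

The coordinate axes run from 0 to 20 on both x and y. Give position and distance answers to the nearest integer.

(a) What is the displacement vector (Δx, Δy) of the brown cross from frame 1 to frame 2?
(6, -3)

The brown cross was at (4, 8) in frame 1 and (10, 5) in frame 2.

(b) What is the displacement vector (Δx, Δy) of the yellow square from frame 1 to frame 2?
(1, 0)

The yellow square was at (17, 17) in frame 1 and (18, 17) in frame 2.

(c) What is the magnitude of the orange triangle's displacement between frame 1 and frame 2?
5

The orange triangle moved from (8, 7) to (7, 2), a distance of √(1² + 5²) ≈ 5.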